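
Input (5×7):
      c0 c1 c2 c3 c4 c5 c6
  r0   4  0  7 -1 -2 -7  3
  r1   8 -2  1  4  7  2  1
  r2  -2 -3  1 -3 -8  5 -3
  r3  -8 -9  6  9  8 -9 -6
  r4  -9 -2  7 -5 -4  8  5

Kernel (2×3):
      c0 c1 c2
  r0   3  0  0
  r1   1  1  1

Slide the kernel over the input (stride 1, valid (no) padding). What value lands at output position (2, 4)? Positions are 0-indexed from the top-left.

The receptive field on the input at this output position is [-8 5 -3 / 8 -9 -6]. Elementwise product with the kernel and sum: -8·3 + 8·1 + -9·1 + -6·1.

-31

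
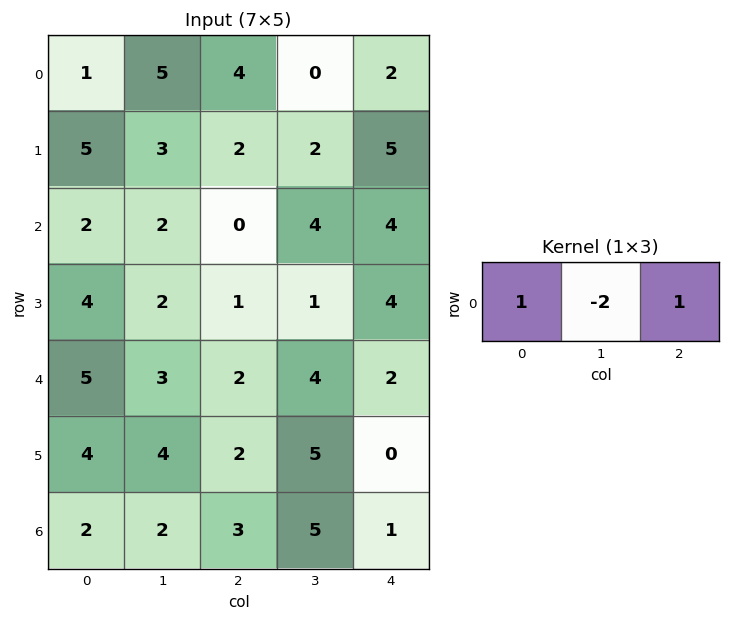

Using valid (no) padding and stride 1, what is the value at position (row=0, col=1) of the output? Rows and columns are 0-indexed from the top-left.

The receptive field on the input at this output position is [5 4 0]. Elementwise product with the kernel and sum: 5·1 + 4·-2 + 0·1.

-3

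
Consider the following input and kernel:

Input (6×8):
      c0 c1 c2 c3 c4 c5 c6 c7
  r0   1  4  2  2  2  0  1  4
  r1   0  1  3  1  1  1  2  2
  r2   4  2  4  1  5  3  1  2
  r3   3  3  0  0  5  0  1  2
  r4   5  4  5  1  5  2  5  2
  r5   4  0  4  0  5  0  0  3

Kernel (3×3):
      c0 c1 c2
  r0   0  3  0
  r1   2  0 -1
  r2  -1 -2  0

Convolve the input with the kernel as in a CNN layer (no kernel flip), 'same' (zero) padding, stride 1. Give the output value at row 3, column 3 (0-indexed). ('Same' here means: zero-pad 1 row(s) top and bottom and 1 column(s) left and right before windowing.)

The receptive field on the zero-padded input at this output position is [4 1 5 / 0 0 5 / 5 1 5]. Elementwise product with the kernel and sum: 1·3 + 0·2 + 5·-1 + 5·-1 + 1·-2.

-9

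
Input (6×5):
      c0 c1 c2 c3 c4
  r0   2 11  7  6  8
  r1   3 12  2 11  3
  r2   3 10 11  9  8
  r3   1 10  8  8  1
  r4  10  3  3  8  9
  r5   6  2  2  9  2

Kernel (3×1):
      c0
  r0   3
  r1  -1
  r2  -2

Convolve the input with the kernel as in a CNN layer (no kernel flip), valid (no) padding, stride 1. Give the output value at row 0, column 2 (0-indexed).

-3

The receptive field on the input at this output position is [7 / 2 / 11]. Elementwise product with the kernel and sum: 7·3 + 2·-1 + 11·-2.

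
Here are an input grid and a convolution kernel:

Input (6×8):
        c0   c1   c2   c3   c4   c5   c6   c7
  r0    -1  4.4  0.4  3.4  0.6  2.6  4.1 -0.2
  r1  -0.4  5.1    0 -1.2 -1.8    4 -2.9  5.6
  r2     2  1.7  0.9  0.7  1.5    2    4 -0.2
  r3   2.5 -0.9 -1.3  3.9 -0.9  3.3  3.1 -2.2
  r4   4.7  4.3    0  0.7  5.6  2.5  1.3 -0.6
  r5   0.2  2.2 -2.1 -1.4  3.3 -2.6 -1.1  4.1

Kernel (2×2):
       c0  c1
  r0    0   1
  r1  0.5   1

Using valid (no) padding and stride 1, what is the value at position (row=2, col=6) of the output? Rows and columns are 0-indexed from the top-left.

-0.85

The receptive field on the input at this output position is [4 -0.2 / 3.1 -2.2]. Elementwise product with the kernel and sum: -0.2·1 + 3.1·0.5 + -2.2·1.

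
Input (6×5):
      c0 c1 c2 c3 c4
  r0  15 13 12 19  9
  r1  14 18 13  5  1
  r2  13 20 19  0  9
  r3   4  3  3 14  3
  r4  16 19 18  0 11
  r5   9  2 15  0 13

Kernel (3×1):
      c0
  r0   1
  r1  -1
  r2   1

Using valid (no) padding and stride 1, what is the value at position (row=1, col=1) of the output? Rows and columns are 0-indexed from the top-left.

The receptive field on the input at this output position is [18 / 20 / 3]. Elementwise product with the kernel and sum: 18·1 + 20·-1 + 3·1.

1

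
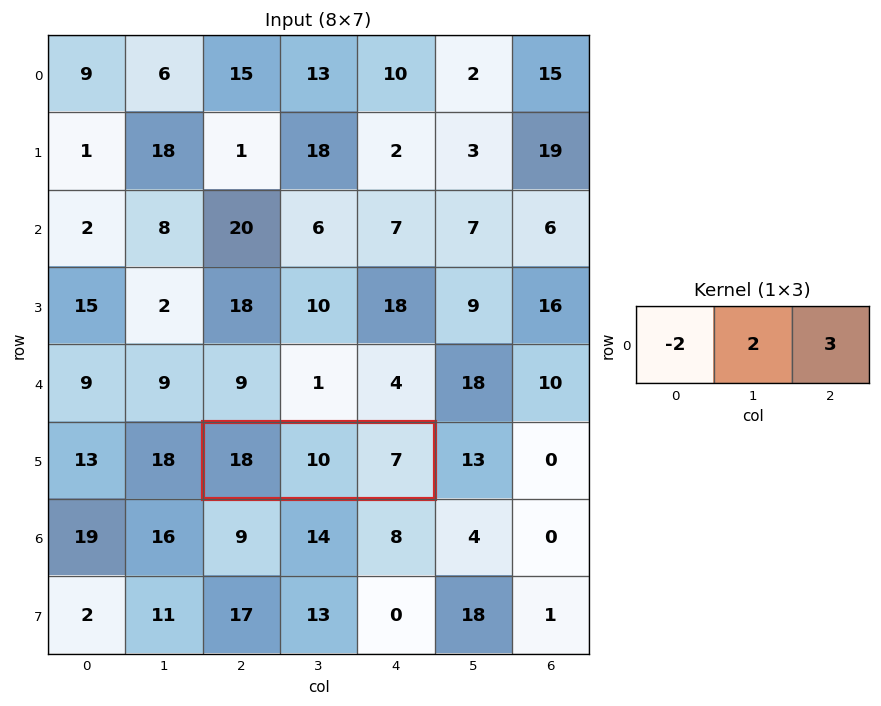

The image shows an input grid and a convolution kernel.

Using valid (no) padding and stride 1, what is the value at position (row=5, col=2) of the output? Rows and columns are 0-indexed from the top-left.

The receptive field on the input at this output position is [18 10 7]. Elementwise product with the kernel and sum: 18·-2 + 10·2 + 7·3.

5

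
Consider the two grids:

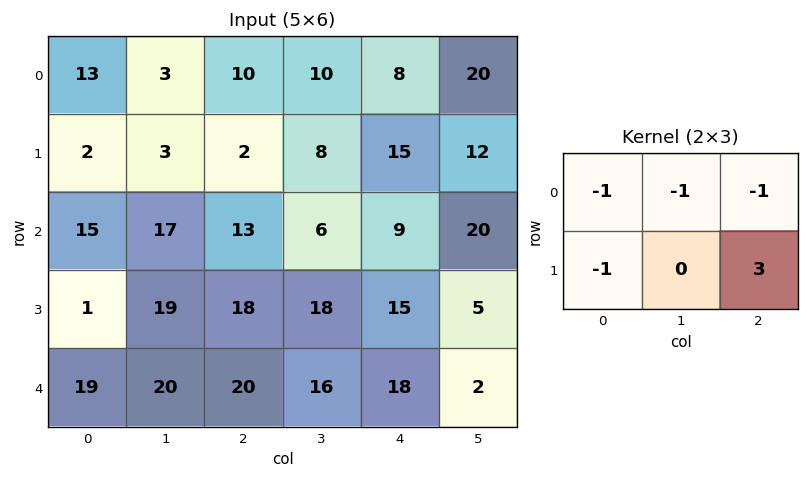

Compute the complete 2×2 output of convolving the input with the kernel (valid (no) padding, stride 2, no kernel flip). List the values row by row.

-22 15
8 -1

Output[0,0]: The receptive field on the input at this output position is [13 3 10 / 2 3 2]. Elementwise product with the kernel and sum: 13·-1 + 3·-1 + 10·-1 + 2·-1 + 2·3.
Output[0,1]: The receptive field on the input at this output position is [10 10 8 / 2 8 15]. Elementwise product with the kernel and sum: 10·-1 + 10·-1 + 8·-1 + 2·-1 + 15·3.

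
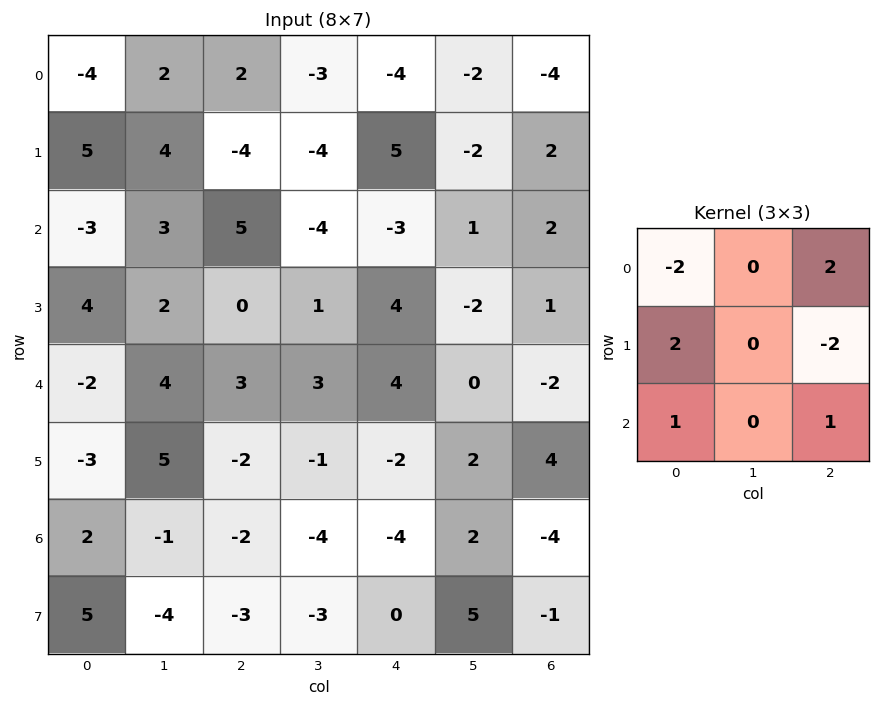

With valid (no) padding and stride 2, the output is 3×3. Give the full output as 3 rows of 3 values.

Output[0,0]: The receptive field on the input at this output position is [-4 2 2 / 5 4 -4 / -3 3 5]. Elementwise product with the kernel and sum: -4·-2 + 2·2 + 5·2 + -4·-2 + -3·1 + 5·1.

32 -28 5
25 -17 18
8 -4 -32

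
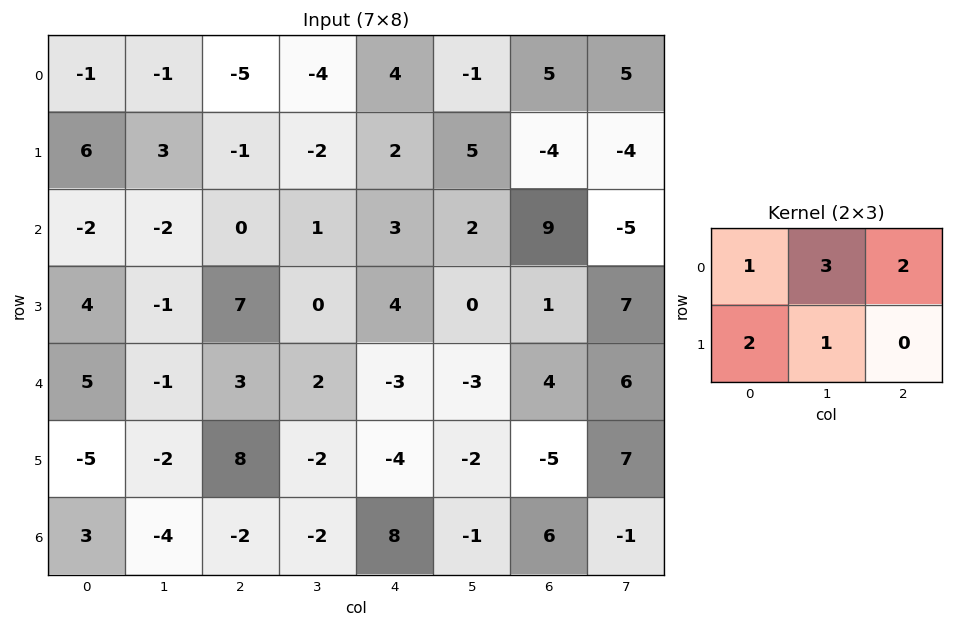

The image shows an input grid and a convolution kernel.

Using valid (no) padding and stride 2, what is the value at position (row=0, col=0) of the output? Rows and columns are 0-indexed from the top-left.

1

The receptive field on the input at this output position is [-1 -1 -5 / 6 3 -1]. Elementwise product with the kernel and sum: -1·1 + -1·3 + -5·2 + 6·2 + 3·1.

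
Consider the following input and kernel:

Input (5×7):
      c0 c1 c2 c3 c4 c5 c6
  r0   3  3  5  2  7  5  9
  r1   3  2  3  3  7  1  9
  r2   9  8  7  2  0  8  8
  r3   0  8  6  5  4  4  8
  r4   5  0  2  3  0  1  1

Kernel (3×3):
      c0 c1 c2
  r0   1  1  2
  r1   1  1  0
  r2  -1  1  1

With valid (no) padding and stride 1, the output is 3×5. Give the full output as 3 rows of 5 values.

27 18 22 35 54
42 29 32 17 42
36 38 21 25 34

Output[0,0]: The receptive field on the input at this output position is [3 3 5 / 3 2 3 / 9 8 7]. Elementwise product with the kernel and sum: 3·1 + 3·1 + 5·2 + 3·1 + 2·1 + 9·-1 + 8·1 + 7·1.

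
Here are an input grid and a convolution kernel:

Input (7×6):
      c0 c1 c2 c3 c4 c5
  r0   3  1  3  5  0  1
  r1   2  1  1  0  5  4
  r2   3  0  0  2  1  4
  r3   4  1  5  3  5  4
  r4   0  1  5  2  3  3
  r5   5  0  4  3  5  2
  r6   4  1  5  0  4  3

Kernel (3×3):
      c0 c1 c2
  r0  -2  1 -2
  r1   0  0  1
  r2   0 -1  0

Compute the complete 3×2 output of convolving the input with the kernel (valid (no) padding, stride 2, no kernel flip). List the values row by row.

Output[0,0]: The receptive field on the input at this output position is [3 1 3 / 2 1 1 / 3 0 0]. Elementwise product with the kernel and sum: 3·-2 + 1·1 + 3·-2 + 1·1 + 0·-1.

-10 2
-2 3
-6 -9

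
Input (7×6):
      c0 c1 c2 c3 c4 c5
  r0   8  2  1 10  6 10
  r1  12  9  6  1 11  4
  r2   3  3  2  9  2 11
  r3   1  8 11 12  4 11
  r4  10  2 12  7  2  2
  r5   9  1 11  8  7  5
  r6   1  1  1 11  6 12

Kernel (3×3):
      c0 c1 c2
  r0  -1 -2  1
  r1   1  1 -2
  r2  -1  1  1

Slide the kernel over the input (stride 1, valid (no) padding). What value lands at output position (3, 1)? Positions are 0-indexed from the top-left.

The receptive field on the input at this output position is [8 11 12 / 2 12 7 / 1 11 8]. Elementwise product with the kernel and sum: 8·-1 + 11·-2 + 12·1 + 2·1 + 12·1 + 7·-2 + 1·-1 + 11·1 + 8·1.

0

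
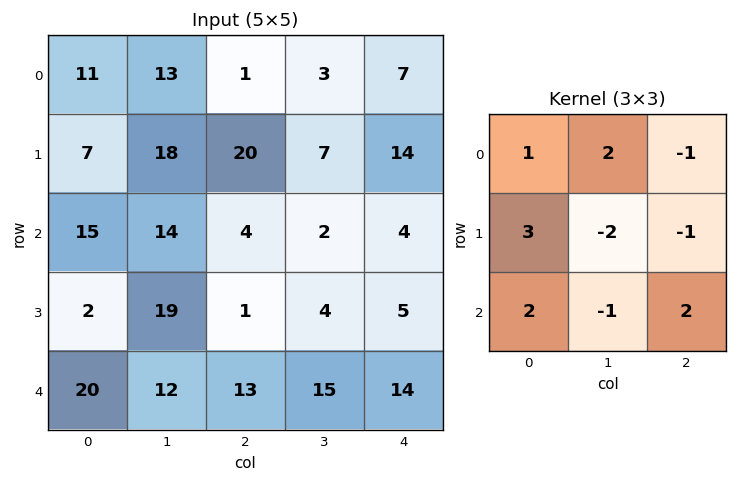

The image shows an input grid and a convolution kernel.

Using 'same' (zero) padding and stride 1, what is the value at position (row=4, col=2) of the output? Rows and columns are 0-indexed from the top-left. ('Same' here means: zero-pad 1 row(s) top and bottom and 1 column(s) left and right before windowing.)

12

The receptive field on the zero-padded input at this output position is [19 1 4 / 12 13 15 / 0 0 0]. Elementwise product with the kernel and sum: 19·1 + 1·2 + 4·-1 + 12·3 + 13·-2 + 15·-1 + 0·2 + 0·-1 + 0·2.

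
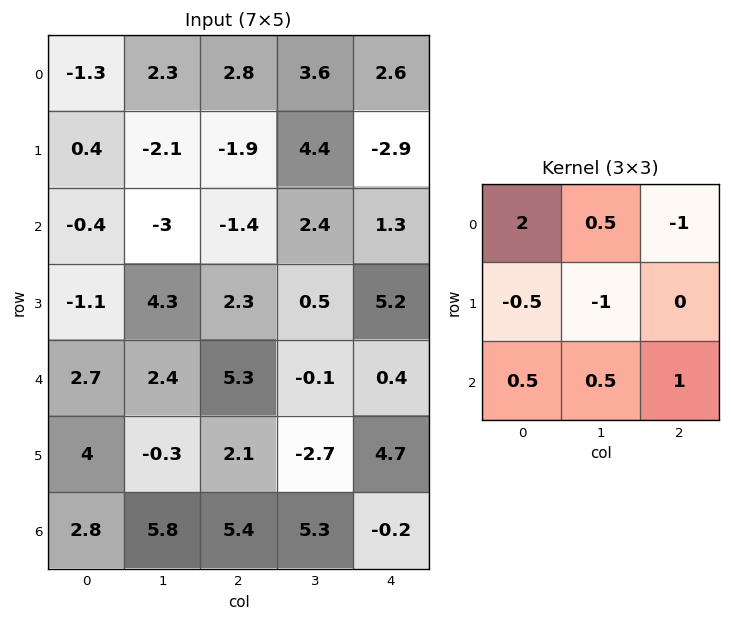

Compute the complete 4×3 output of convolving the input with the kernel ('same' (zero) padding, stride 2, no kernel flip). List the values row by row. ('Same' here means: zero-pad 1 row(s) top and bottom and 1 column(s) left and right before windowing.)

Output[0,0]: The receptive field on the zero-padded input at this output position is [0 0 0 / 0 -1.3 2.3 / 0 0.4 -2.1]. Elementwise product with the kernel and sum: 0·2 + 0·0.5 + 0·-1 + 0·-0.5 + -1.3·-1 + 0·0.5 + 0.4·0.5 + -2.1·1.

-0.6 -1.55 -3.65
6.45 -2.85 7.7
-5.85 0.95 4.25
-0.5 -5.15 -5.5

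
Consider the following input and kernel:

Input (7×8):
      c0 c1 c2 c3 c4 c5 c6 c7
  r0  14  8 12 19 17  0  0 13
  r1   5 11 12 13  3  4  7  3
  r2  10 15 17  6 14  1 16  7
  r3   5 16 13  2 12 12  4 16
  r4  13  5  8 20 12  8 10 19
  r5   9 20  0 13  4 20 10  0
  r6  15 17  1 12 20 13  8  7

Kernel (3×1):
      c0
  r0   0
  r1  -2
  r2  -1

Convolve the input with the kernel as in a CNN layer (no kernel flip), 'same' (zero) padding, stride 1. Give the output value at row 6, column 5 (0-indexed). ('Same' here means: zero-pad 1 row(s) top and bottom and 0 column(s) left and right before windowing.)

The receptive field on the zero-padded input at this output position is [20 / 13 / 0]. Elementwise product with the kernel and sum: 13·-2 + 0·-1.

-26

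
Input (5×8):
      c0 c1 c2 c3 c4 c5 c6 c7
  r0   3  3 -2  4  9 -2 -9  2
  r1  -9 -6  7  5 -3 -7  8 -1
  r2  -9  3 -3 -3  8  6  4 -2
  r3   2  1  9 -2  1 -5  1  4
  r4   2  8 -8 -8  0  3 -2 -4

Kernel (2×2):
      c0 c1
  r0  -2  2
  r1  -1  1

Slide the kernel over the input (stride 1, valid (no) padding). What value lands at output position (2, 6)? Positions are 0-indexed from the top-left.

-9

The receptive field on the input at this output position is [4 -2 / 1 4]. Elementwise product with the kernel and sum: 4·-2 + -2·2 + 1·-1 + 4·1.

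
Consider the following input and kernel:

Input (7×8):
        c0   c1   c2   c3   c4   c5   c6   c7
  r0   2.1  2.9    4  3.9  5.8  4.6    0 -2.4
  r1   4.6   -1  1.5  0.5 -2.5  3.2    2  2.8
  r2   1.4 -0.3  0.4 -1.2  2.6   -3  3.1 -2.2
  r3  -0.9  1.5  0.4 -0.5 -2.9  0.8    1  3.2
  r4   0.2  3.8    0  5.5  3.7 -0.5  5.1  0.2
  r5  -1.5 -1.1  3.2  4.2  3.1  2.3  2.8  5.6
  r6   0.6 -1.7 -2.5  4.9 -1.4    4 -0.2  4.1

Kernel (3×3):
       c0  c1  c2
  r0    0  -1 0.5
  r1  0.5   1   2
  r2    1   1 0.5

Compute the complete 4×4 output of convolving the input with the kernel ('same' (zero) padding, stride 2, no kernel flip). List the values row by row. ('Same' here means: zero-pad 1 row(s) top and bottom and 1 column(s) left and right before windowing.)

12 14 16.55 4.1
-4.45 -1.75 -2.9 -0
7.4 16.45 17.2 13.75
-1.85 5.35 7.1 10

Output[0,0]: The receptive field on the zero-padded input at this output position is [0 0 0 / 0 2.1 2.9 / 0 4.6 -1]. Elementwise product with the kernel and sum: 0·-1 + 0·0.5 + 0·0.5 + 2.1·1 + 2.9·2 + 0·1 + 4.6·1 + -1·0.5.
Output[0,1]: The receptive field on the zero-padded input at this output position is [0 0 0 / 2.9 4 3.9 / -1 1.5 0.5]. Elementwise product with the kernel and sum: 0·-1 + 0·0.5 + 2.9·0.5 + 4·1 + 3.9·2 + -1·1 + 1.5·1 + 0.5·0.5.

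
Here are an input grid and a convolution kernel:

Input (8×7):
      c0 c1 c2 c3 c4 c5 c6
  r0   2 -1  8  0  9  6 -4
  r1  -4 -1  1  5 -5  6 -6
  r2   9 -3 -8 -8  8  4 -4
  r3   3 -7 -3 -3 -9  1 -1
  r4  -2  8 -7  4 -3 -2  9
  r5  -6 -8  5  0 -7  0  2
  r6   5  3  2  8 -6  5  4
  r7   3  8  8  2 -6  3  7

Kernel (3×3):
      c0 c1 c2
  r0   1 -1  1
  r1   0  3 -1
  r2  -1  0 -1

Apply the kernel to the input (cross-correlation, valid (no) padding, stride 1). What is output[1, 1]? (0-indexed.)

The receptive field on the input at this output position is [-1 1 5 / -3 -8 -8 / -7 -3 -3]. Elementwise product with the kernel and sum: -1·1 + 1·-1 + 5·1 + -8·3 + -8·-1 + -7·-1 + -3·-1.

-3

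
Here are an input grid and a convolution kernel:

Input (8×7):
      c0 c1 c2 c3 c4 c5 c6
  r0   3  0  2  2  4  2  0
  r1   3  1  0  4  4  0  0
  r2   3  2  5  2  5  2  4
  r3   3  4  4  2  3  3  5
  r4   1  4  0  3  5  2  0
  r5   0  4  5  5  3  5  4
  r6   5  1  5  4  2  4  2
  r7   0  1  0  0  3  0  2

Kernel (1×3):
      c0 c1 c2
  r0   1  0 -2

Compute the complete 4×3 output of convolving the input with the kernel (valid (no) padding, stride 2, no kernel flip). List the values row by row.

Output[0,0]: The receptive field on the input at this output position is [3 0 2]. Elementwise product with the kernel and sum: 3·1 + 2·-2.
Output[0,1]: The receptive field on the input at this output position is [2 2 4]. Elementwise product with the kernel and sum: 2·1 + 4·-2.

-1 -6 4
-7 -5 -3
1 -10 5
-5 1 -2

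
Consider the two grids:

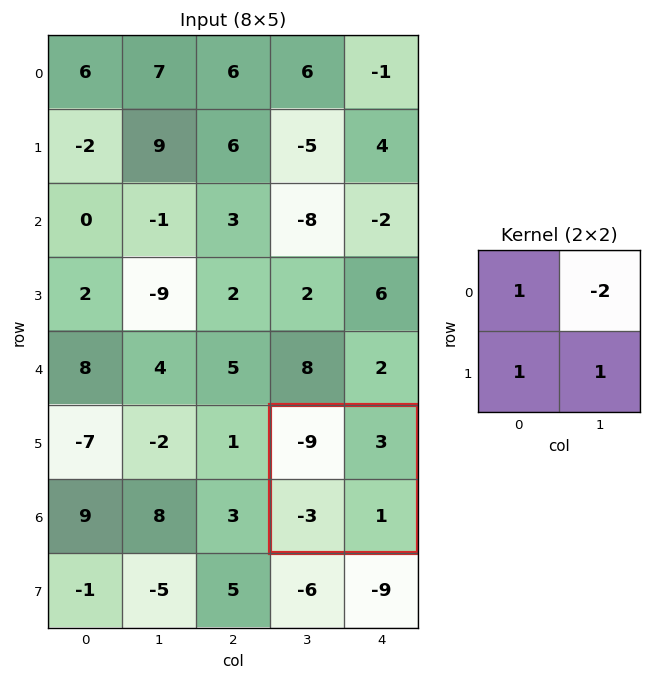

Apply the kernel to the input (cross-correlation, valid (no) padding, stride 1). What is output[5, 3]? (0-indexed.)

-17

The receptive field on the input at this output position is [-9 3 / -3 1]. Elementwise product with the kernel and sum: -9·1 + 3·-2 + -3·1 + 1·1.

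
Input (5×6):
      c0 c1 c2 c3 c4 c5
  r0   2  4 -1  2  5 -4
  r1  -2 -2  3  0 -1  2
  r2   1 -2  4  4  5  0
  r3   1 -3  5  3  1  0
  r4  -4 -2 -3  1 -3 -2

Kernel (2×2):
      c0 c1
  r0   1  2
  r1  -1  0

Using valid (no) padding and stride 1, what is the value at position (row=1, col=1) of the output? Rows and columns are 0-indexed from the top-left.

The receptive field on the input at this output position is [-2 3 / -2 4]. Elementwise product with the kernel and sum: -2·1 + 3·2 + -2·-1.

6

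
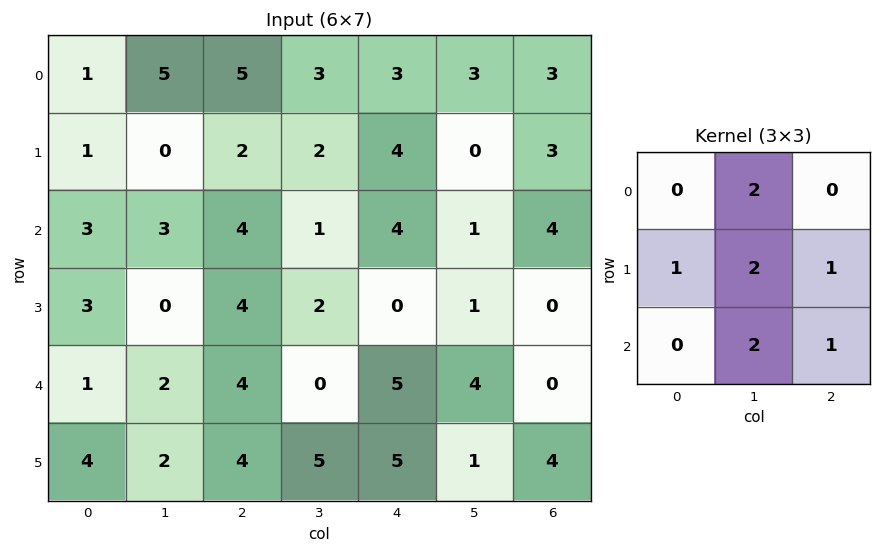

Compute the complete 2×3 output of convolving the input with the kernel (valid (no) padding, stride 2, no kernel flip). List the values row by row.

Output[0,0]: The receptive field on the input at this output position is [1 5 5 / 1 0 2 / 3 3 4]. Elementwise product with the kernel and sum: 5·2 + 1·1 + 0·2 + 2·1 + 3·2 + 4·1.

23 22 19
21 15 12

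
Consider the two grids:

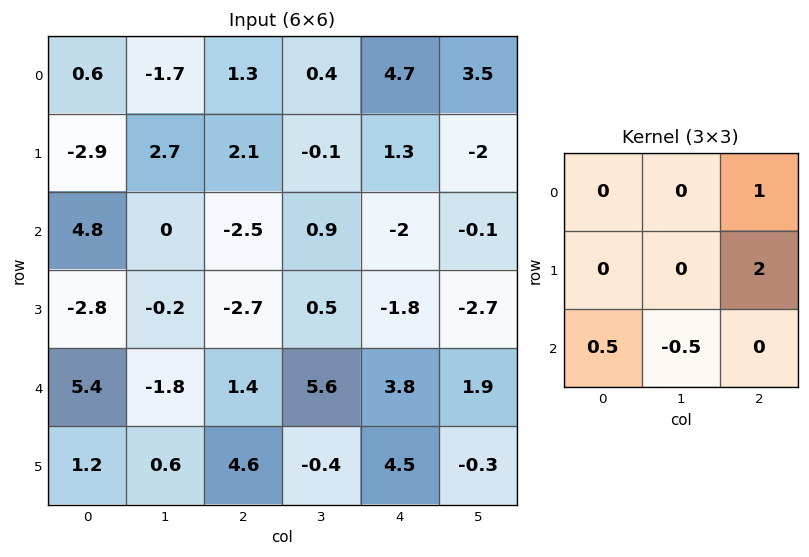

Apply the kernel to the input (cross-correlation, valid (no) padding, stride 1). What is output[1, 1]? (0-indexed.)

2.95

The receptive field on the input at this output position is [2.7 2.1 -0.1 / 0 -2.5 0.9 / -0.2 -2.7 0.5]. Elementwise product with the kernel and sum: -0.1·1 + 0.9·2 + -0.2·0.5 + -2.7·-0.5.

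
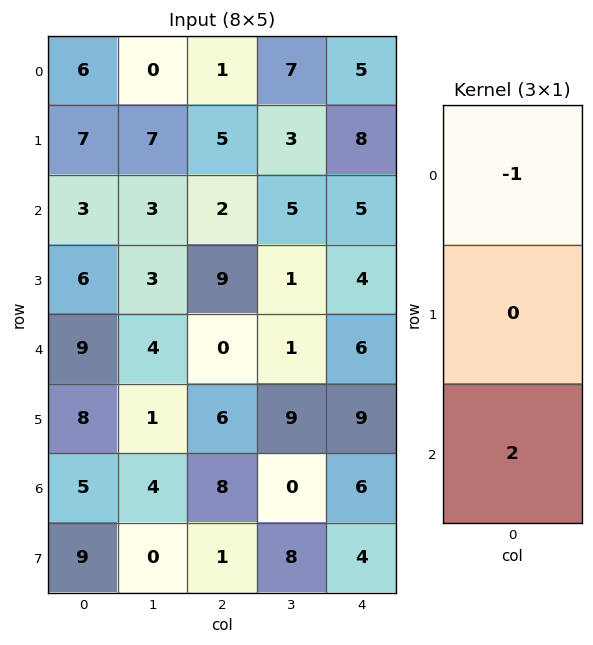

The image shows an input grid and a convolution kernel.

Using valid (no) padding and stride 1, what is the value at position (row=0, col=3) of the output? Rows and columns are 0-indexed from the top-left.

3

The receptive field on the input at this output position is [7 / 3 / 5]. Elementwise product with the kernel and sum: 7·-1 + 5·2.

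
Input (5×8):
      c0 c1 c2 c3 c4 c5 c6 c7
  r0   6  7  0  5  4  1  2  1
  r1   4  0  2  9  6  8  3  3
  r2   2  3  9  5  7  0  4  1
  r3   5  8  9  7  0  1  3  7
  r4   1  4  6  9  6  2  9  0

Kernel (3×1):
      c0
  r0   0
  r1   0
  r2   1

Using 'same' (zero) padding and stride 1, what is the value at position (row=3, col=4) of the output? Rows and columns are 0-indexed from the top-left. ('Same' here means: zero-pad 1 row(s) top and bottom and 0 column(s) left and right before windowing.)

6

The receptive field on the zero-padded input at this output position is [7 / 0 / 6]. Elementwise product with the kernel and sum: 6·1.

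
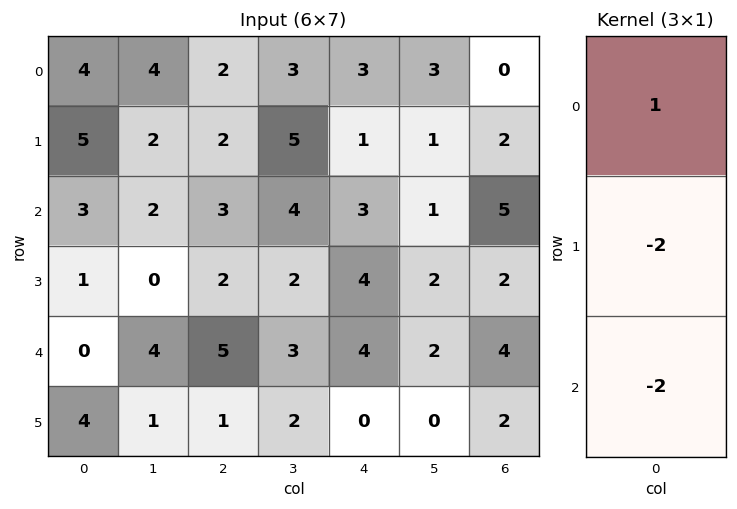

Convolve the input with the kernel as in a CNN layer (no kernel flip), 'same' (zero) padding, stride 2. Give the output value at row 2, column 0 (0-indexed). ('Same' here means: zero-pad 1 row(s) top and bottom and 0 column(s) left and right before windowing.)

The receptive field on the zero-padded input at this output position is [1 / 0 / 4]. Elementwise product with the kernel and sum: 1·1 + 0·-2 + 4·-2.

-7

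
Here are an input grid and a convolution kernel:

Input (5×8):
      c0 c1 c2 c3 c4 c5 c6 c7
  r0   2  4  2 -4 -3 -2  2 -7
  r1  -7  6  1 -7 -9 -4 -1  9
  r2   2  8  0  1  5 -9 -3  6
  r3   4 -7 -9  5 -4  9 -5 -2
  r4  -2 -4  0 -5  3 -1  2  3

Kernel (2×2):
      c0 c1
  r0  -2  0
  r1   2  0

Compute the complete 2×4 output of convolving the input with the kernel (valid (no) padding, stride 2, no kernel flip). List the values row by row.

-18 -2 -12 -6
4 -18 -18 -4

Output[0,0]: The receptive field on the input at this output position is [2 4 / -7 6]. Elementwise product with the kernel and sum: 2·-2 + -7·2.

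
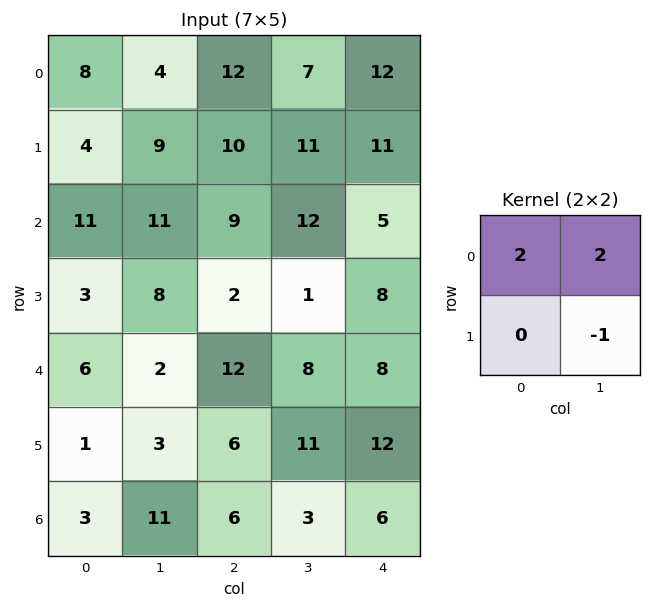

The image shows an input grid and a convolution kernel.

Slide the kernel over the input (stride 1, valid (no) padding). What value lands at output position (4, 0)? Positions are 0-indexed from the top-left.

The receptive field on the input at this output position is [6 2 / 1 3]. Elementwise product with the kernel and sum: 6·2 + 2·2 + 3·-1.

13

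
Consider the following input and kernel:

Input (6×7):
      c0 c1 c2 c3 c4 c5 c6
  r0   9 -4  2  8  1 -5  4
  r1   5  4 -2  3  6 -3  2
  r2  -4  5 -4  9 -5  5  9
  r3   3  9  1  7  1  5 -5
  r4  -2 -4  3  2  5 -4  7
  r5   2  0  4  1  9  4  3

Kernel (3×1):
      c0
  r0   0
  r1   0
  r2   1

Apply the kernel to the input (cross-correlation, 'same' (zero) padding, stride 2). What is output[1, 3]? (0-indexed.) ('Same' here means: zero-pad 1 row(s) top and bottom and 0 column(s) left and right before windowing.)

The receptive field on the zero-padded input at this output position is [2 / 9 / -5]. Elementwise product with the kernel and sum: -5·1.

-5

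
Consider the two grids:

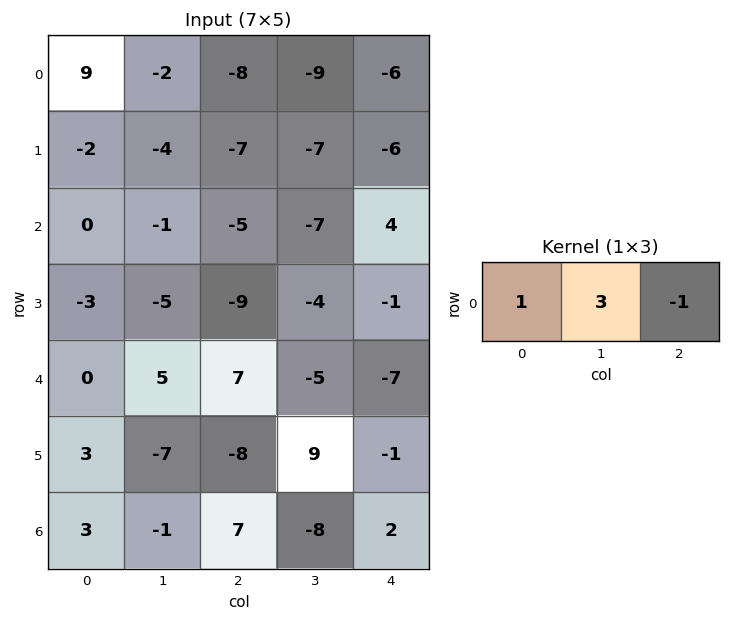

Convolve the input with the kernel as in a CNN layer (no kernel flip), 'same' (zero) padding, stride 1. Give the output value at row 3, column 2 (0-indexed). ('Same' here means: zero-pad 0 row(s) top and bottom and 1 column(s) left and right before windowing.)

The receptive field on the zero-padded input at this output position is [-5 -9 -4]. Elementwise product with the kernel and sum: -5·1 + -9·3 + -4·-1.

-28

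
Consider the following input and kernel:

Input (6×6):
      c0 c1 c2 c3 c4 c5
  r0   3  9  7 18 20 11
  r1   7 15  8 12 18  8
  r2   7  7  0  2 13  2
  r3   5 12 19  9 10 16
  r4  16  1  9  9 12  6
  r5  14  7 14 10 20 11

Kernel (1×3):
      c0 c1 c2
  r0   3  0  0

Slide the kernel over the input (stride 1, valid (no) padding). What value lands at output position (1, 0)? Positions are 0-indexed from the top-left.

21

The receptive field on the input at this output position is [7 15 8]. Elementwise product with the kernel and sum: 7·3.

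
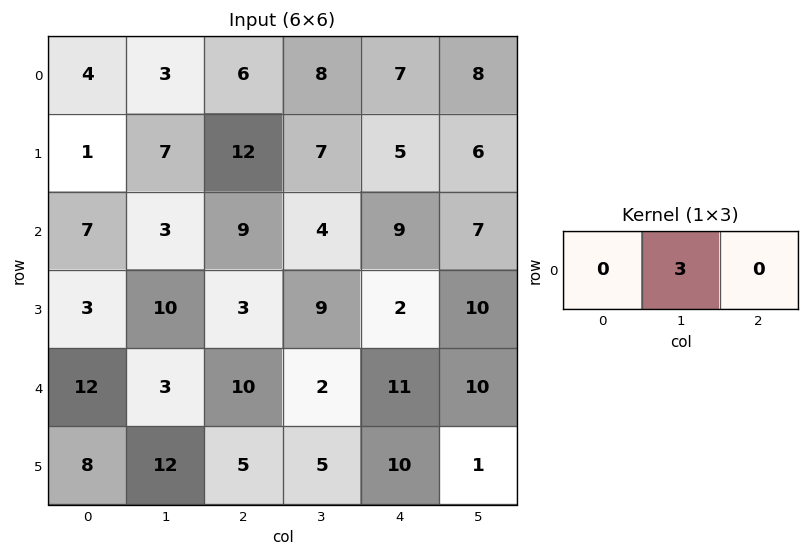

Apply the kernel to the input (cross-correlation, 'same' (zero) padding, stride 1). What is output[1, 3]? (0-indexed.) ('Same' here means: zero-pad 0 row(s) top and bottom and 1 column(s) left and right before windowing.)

21

The receptive field on the zero-padded input at this output position is [12 7 5]. Elementwise product with the kernel and sum: 7·3.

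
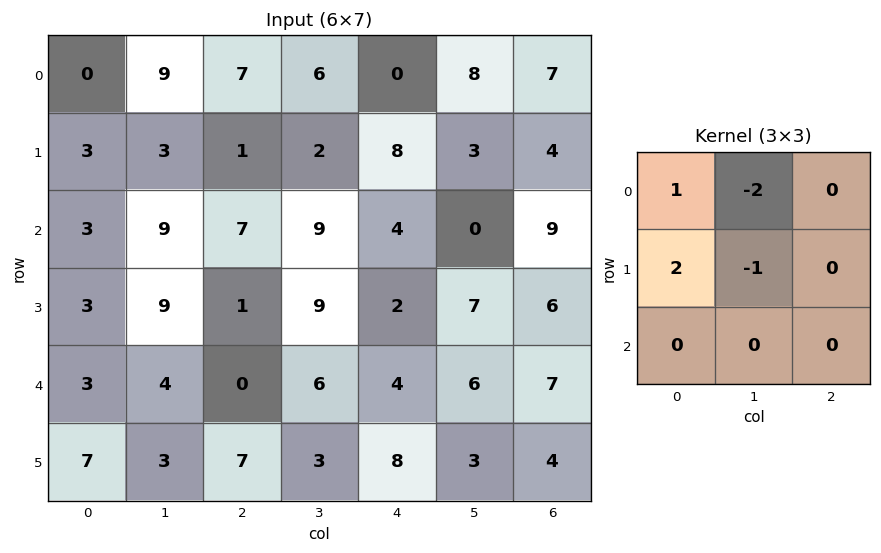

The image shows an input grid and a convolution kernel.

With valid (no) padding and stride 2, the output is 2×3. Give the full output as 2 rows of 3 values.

-15 -5 -3
-18 -18 1

Output[0,0]: The receptive field on the input at this output position is [0 9 7 / 3 3 1 / 3 9 7]. Elementwise product with the kernel and sum: 0·1 + 9·-2 + 3·2 + 3·-1.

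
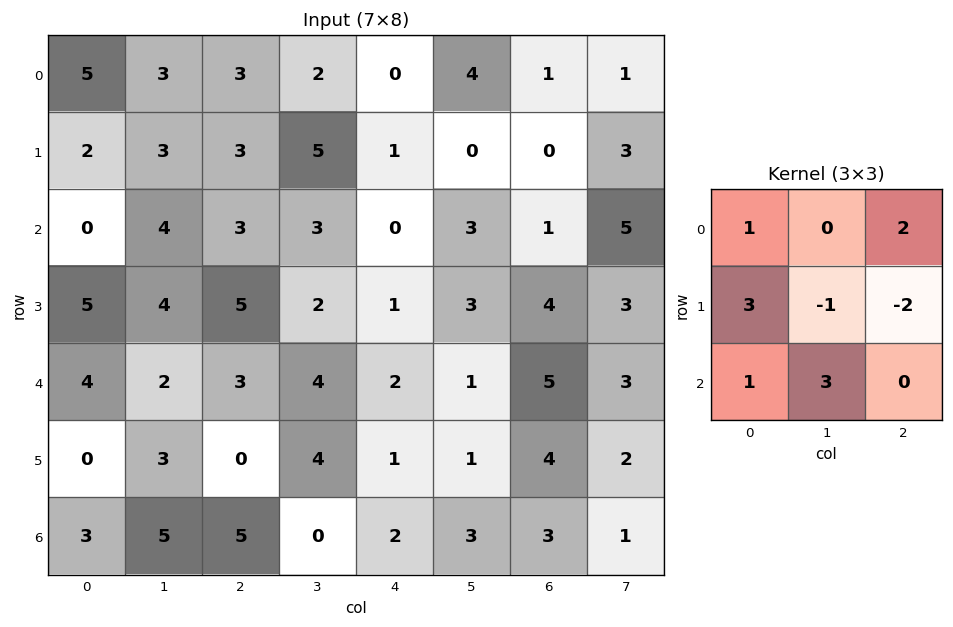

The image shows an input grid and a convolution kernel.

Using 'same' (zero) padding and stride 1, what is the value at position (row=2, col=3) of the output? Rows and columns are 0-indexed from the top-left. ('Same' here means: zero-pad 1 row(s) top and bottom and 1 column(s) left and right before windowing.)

22

The receptive field on the zero-padded input at this output position is [3 5 1 / 3 3 0 / 5 2 1]. Elementwise product with the kernel and sum: 3·1 + 1·2 + 3·3 + 3·-1 + 0·-2 + 5·1 + 2·3.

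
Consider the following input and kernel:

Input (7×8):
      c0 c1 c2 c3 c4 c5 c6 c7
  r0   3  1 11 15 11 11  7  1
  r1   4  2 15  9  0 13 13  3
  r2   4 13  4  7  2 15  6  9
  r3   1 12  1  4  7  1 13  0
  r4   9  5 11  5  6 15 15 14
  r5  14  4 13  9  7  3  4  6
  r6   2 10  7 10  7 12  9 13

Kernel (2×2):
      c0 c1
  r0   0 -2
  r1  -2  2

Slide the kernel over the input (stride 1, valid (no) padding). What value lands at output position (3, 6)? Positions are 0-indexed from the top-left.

The receptive field on the input at this output position is [13 0 / 15 14]. Elementwise product with the kernel and sum: 0·-2 + 15·-2 + 14·2.

-2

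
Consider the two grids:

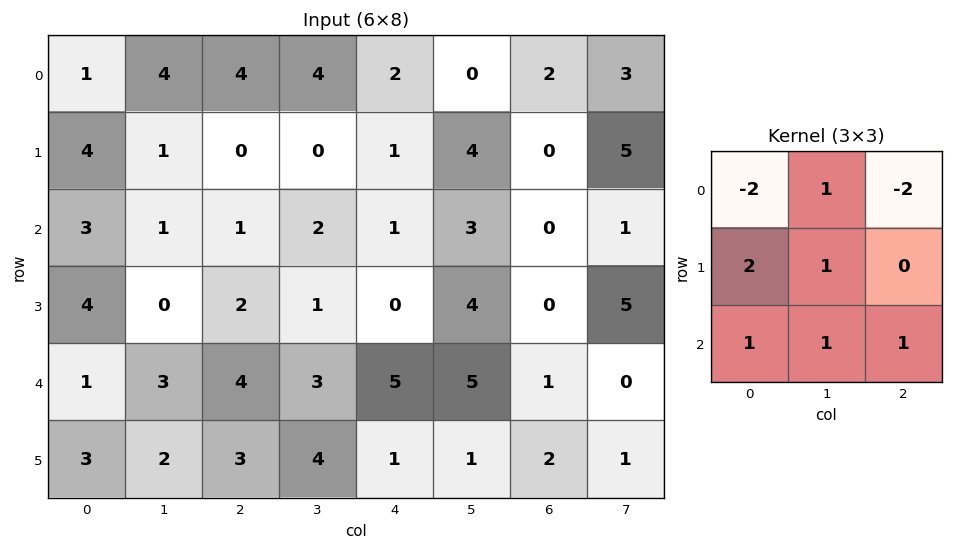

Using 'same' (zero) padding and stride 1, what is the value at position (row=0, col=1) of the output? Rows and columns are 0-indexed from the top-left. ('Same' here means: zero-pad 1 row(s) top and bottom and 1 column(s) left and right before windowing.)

11

The receptive field on the zero-padded input at this output position is [0 0 0 / 1 4 4 / 4 1 0]. Elementwise product with the kernel and sum: 0·-2 + 0·1 + 0·-2 + 1·2 + 4·1 + 4·1 + 1·1 + 0·1.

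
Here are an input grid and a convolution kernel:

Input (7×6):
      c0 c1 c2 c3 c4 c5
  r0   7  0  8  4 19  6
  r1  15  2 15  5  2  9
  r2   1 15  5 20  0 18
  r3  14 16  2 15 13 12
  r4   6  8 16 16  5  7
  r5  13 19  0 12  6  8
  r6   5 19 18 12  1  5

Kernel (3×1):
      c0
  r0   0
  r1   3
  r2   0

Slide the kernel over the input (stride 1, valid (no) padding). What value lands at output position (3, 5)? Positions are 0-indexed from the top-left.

21

The receptive field on the input at this output position is [12 / 7 / 8]. Elementwise product with the kernel and sum: 7·3.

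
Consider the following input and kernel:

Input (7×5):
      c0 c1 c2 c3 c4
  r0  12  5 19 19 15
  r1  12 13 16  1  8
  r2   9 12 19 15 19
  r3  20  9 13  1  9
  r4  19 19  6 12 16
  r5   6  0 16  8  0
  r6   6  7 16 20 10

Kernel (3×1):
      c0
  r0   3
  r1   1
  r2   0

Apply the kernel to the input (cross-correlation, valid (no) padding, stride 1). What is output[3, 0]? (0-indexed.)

79

The receptive field on the input at this output position is [20 / 19 / 6]. Elementwise product with the kernel and sum: 20·3 + 19·1.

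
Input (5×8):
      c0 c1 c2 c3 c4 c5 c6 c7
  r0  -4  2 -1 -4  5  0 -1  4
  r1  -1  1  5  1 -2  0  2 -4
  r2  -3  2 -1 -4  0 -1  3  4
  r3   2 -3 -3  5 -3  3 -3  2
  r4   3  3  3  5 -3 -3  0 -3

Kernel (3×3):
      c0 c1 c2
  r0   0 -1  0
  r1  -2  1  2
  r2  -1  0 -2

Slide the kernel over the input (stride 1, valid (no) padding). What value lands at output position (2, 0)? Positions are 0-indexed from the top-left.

-24

The receptive field on the input at this output position is [-3 2 -1 / 2 -3 -3 / 3 3 3]. Elementwise product with the kernel and sum: 2·-1 + 2·-2 + -3·1 + -3·2 + 3·-1 + 3·-2.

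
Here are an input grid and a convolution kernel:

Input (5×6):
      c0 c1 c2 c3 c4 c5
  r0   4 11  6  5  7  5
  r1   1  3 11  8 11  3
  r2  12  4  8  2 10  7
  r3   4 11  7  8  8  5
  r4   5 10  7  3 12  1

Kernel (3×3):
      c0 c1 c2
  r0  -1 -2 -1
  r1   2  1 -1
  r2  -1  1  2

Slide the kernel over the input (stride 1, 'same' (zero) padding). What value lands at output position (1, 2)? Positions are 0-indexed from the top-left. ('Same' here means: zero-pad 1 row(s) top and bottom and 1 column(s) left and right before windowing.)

-11

The receptive field on the zero-padded input at this output position is [11 6 5 / 3 11 8 / 4 8 2]. Elementwise product with the kernel and sum: 11·-1 + 6·-2 + 5·-1 + 3·2 + 11·1 + 8·-1 + 4·-1 + 8·1 + 2·2.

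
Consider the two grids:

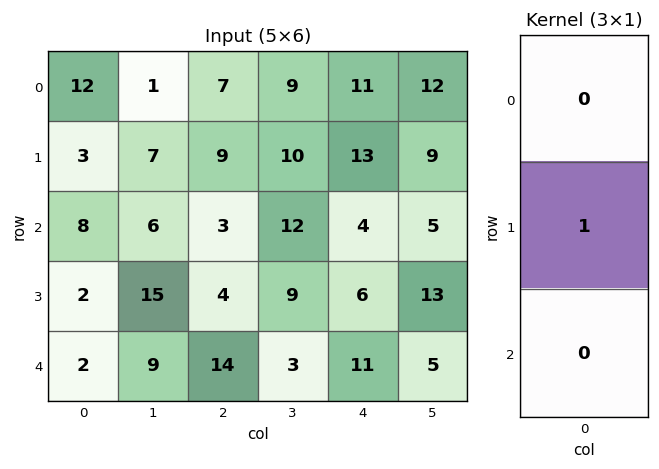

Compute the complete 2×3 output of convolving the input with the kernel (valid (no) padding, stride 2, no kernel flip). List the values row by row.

3 9 13
2 4 6

Output[0,0]: The receptive field on the input at this output position is [12 / 3 / 8]. Elementwise product with the kernel and sum: 3·1.
Output[0,1]: The receptive field on the input at this output position is [7 / 9 / 3]. Elementwise product with the kernel and sum: 9·1.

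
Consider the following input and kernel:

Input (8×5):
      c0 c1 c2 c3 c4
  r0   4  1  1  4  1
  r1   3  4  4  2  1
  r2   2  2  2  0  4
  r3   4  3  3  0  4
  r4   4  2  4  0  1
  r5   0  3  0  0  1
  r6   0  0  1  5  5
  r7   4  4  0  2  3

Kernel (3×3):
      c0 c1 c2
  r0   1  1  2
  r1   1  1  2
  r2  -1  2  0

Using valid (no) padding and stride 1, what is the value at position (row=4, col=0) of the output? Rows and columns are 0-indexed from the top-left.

The receptive field on the input at this output position is [4 2 4 / 0 3 0 / 0 0 1]. Elementwise product with the kernel and sum: 4·1 + 2·1 + 4·2 + 0·1 + 3·1 + 0·2 + 0·-1 + 0·2.

17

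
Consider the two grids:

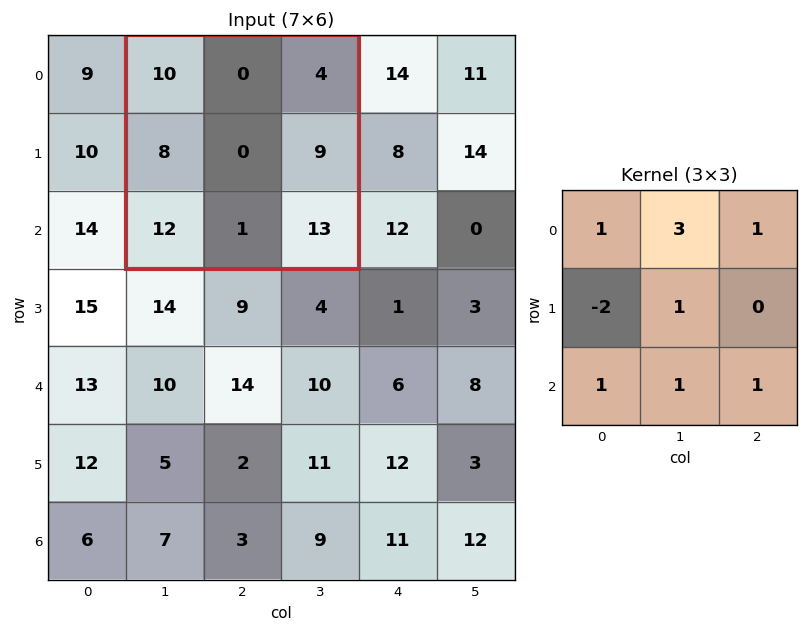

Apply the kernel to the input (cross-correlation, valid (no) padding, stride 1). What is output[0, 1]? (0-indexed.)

The receptive field on the input at this output position is [10 0 4 / 8 0 9 / 12 1 13]. Elementwise product with the kernel and sum: 10·1 + 0·3 + 4·1 + 8·-2 + 0·1 + 12·1 + 1·1 + 13·1.

24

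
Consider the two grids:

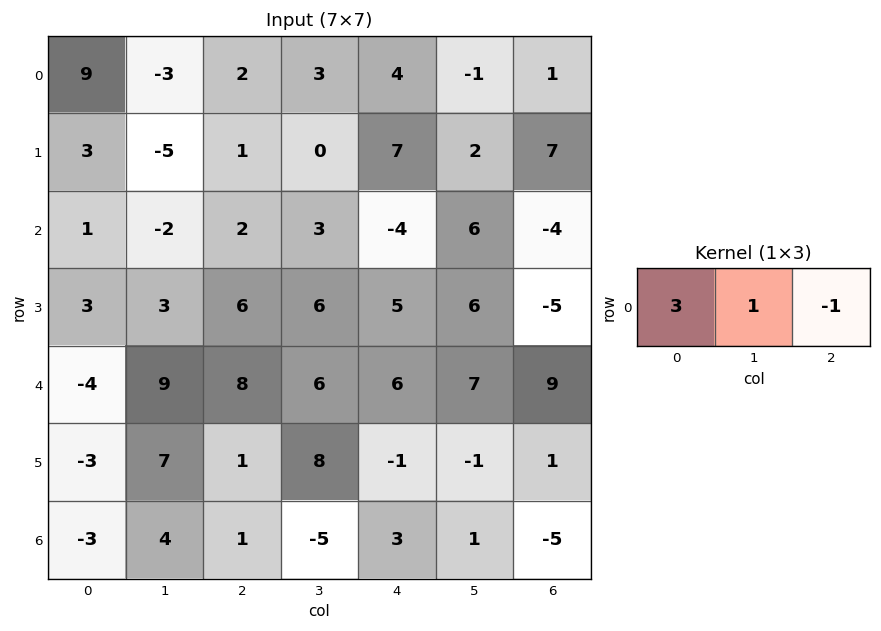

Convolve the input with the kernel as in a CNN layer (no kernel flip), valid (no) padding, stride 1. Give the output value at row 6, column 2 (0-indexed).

-5

The receptive field on the input at this output position is [1 -5 3]. Elementwise product with the kernel and sum: 1·3 + -5·1 + 3·-1.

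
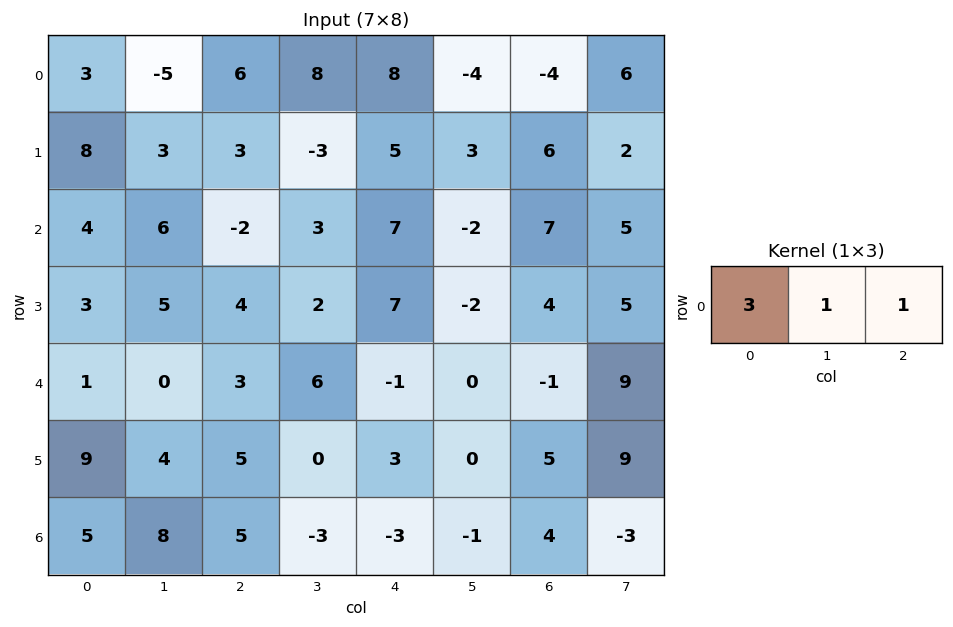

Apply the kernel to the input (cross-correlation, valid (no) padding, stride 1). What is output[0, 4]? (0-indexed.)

16

The receptive field on the input at this output position is [8 -4 -4]. Elementwise product with the kernel and sum: 8·3 + -4·1 + -4·1.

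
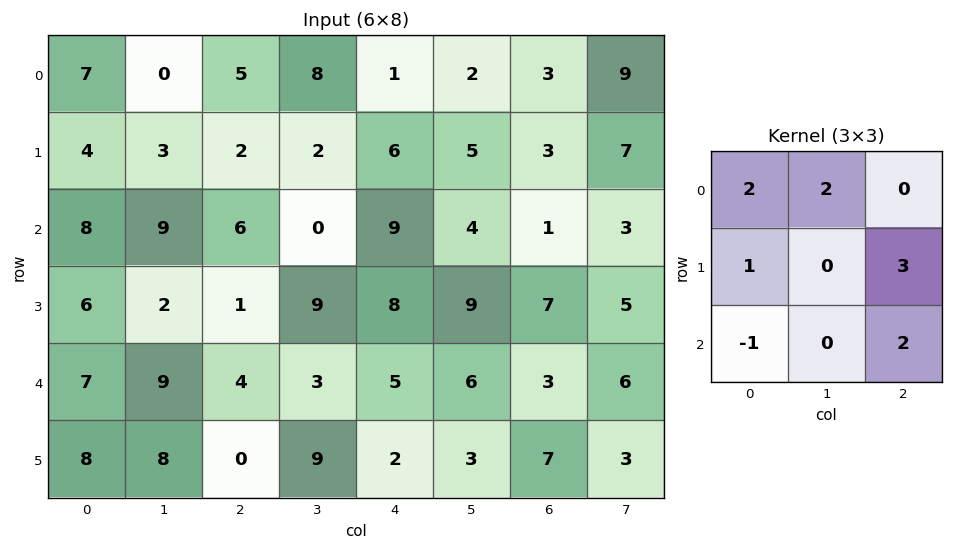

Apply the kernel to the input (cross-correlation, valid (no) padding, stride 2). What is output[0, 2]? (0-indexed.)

14

The receptive field on the input at this output position is [1 2 3 / 6 5 3 / 9 4 1]. Elementwise product with the kernel and sum: 1·2 + 2·2 + 6·1 + 3·3 + 9·-1 + 1·2.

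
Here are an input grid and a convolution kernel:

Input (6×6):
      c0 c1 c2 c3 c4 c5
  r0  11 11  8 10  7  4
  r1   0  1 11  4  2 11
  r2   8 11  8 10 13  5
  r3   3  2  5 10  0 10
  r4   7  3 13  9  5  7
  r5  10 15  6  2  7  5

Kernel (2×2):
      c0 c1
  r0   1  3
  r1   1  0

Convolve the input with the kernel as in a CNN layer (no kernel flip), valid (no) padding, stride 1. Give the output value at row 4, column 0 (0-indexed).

26

The receptive field on the input at this output position is [7 3 / 10 15]. Elementwise product with the kernel and sum: 7·1 + 3·3 + 10·1.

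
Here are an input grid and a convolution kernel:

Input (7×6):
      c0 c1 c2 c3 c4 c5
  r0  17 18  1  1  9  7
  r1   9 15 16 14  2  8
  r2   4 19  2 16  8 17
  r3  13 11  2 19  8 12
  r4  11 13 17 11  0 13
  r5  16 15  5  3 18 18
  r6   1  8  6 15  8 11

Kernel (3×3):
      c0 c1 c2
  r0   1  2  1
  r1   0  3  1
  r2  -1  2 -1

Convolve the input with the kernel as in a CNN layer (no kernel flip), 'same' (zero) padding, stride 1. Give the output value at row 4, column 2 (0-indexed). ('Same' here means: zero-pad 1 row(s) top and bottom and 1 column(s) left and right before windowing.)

The receptive field on the zero-padded input at this output position is [11 2 19 / 13 17 11 / 15 5 3]. Elementwise product with the kernel and sum: 11·1 + 2·2 + 19·1 + 17·3 + 11·1 + 15·-1 + 5·2 + 3·-1.

88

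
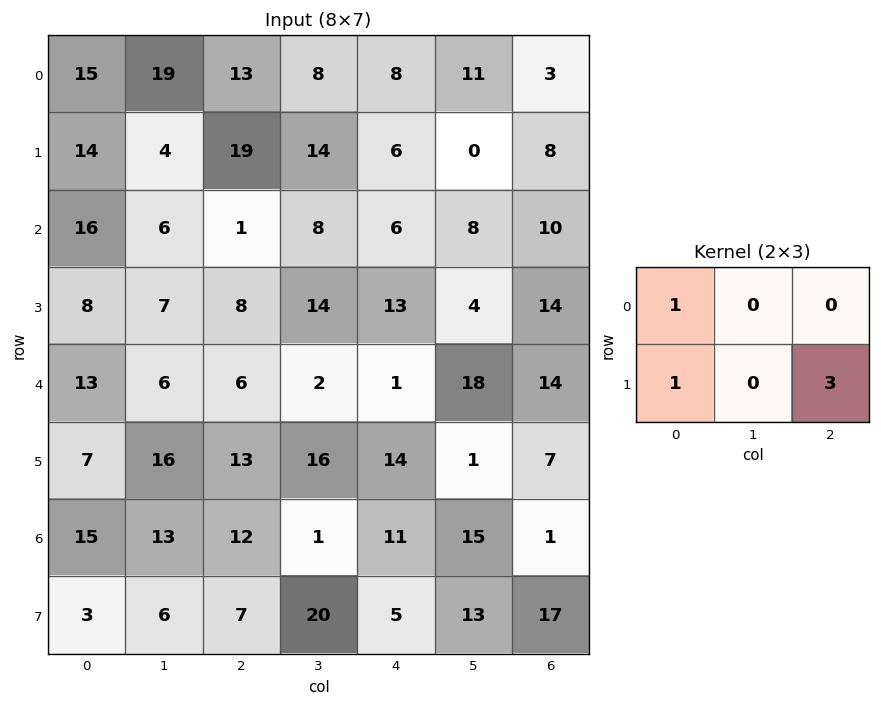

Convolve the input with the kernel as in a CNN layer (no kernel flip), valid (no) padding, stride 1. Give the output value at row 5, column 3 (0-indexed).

The receptive field on the input at this output position is [16 14 1 / 1 11 15]. Elementwise product with the kernel and sum: 16·1 + 1·1 + 15·3.

62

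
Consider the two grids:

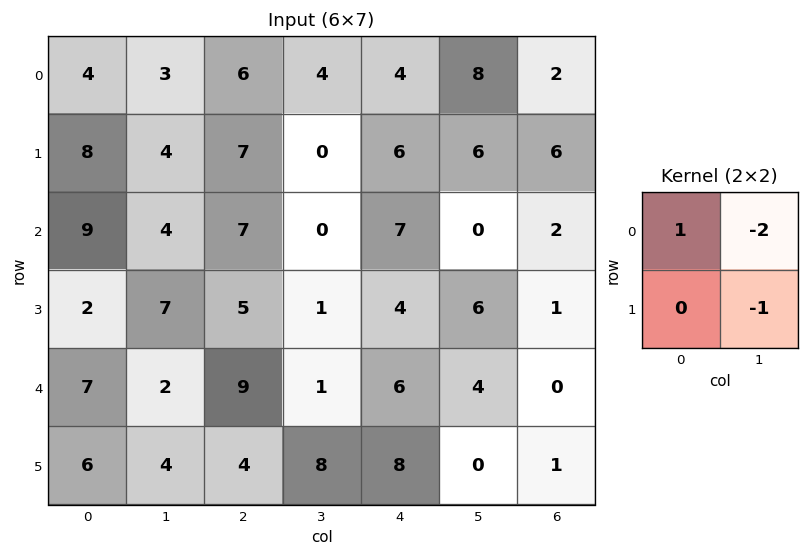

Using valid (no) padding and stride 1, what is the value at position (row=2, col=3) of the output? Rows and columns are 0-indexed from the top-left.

The receptive field on the input at this output position is [0 7 / 1 4]. Elementwise product with the kernel and sum: 0·1 + 7·-2 + 4·-1.

-18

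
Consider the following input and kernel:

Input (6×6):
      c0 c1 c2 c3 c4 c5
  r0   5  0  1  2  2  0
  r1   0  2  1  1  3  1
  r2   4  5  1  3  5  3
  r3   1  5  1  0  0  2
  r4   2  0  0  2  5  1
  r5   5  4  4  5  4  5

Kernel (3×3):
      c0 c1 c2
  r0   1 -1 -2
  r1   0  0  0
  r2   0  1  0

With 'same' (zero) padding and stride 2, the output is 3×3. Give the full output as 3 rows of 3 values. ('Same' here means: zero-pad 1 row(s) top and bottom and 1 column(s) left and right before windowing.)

Output[0,0]: The receptive field on the zero-padded input at this output position is [0 0 0 / 0 5 0 / 0 0 2]. Elementwise product with the kernel and sum: 0·1 + 0·-1 + 0·-2 + 0·1.
Output[0,1]: The receptive field on the zero-padded input at this output position is [0 0 0 / 0 1 2 / 2 1 1]. Elementwise product with the kernel and sum: 0·1 + 0·-1 + 0·-2 + 1·1.

0 1 3
-3 0 -4
-6 8 0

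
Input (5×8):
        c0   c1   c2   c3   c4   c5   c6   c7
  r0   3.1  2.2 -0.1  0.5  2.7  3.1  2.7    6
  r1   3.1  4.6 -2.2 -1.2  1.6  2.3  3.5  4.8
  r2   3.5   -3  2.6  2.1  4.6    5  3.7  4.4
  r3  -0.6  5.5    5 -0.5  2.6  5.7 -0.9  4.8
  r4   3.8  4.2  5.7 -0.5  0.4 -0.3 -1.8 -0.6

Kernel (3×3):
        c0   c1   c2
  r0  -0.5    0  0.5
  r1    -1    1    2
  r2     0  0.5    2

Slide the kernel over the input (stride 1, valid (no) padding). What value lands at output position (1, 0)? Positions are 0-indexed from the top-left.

The receptive field on the input at this output position is [3.1 4.6 -2.2 / 3.5 -3 2.6 / -0.6 5.5 5]. Elementwise product with the kernel and sum: 3.1·-0.5 + -2.2·0.5 + 3.5·-1 + -3·1 + 2.6·2 + 5.5·0.5 + 5·2.

8.8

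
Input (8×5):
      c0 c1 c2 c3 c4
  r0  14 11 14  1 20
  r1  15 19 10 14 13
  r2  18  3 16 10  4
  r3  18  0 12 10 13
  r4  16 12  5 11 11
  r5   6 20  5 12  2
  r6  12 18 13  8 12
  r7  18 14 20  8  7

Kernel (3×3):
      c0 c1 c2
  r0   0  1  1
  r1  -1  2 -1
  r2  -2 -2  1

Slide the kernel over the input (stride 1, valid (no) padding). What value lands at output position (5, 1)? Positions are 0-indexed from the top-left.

-43

The receptive field on the input at this output position is [20 5 12 / 18 13 8 / 14 20 8]. Elementwise product with the kernel and sum: 5·1 + 12·1 + 18·-1 + 13·2 + 8·-1 + 14·-2 + 20·-2 + 8·1.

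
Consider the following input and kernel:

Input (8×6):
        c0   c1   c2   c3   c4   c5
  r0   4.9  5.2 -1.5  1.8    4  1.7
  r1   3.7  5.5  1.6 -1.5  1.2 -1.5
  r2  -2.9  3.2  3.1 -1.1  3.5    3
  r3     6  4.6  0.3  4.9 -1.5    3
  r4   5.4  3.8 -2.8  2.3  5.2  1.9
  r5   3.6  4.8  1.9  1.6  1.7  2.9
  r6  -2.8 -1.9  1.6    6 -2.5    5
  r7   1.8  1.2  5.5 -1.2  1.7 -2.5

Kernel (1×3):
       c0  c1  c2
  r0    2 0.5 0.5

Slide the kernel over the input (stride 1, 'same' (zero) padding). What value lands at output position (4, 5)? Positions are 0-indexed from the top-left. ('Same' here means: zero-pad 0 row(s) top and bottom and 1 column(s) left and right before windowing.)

11.35

The receptive field on the zero-padded input at this output position is [5.2 1.9 0]. Elementwise product with the kernel and sum: 5.2·2 + 1.9·0.5 + 0·0.5.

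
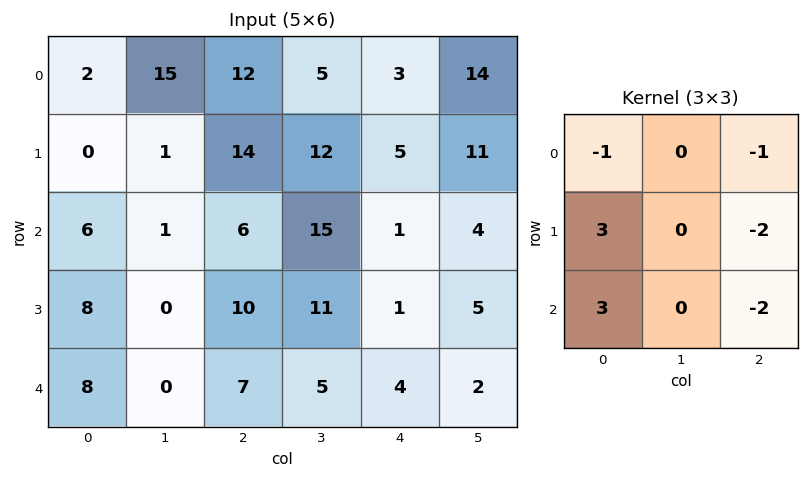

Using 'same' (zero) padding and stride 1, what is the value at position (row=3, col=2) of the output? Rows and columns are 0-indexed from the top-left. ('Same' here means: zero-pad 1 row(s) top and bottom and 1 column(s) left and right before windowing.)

-48

The receptive field on the zero-padded input at this output position is [1 6 15 / 0 10 11 / 0 7 5]. Elementwise product with the kernel and sum: 1·-1 + 15·-1 + 0·3 + 11·-2 + 0·3 + 5·-2.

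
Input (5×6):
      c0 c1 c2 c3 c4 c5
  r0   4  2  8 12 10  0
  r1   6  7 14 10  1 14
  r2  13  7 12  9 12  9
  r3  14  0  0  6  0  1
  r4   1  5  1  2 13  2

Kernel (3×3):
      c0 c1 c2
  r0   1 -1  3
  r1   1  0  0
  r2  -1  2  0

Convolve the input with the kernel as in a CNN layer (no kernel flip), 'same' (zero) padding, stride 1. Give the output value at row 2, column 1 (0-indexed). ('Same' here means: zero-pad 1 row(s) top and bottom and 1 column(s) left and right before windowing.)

The receptive field on the zero-padded input at this output position is [6 7 14 / 13 7 12 / 14 0 0]. Elementwise product with the kernel and sum: 6·1 + 7·-1 + 14·3 + 13·1 + 14·-1 + 0·2.

40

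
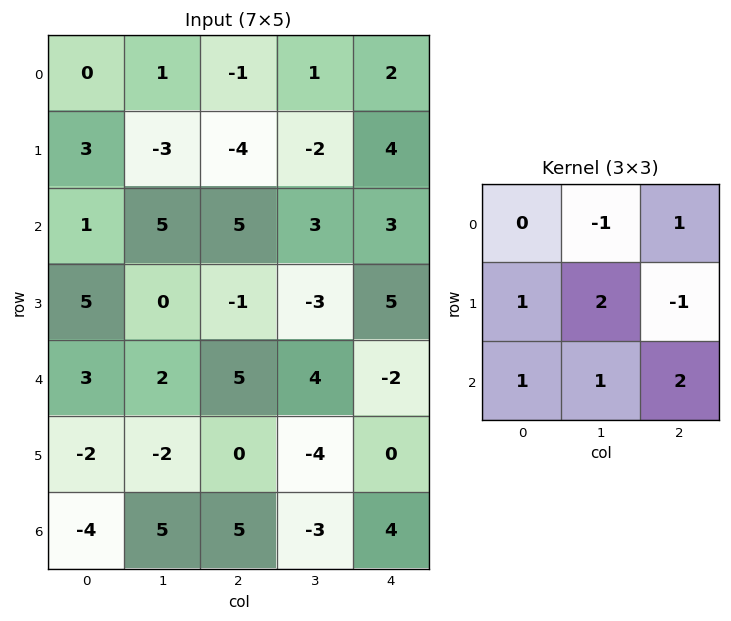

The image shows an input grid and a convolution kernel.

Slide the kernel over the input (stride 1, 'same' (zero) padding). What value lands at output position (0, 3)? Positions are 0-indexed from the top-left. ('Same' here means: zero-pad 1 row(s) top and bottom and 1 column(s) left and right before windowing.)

1

The receptive field on the zero-padded input at this output position is [0 0 0 / -1 1 2 / -4 -2 4]. Elementwise product with the kernel and sum: 0·-1 + 0·1 + -1·1 + 1·2 + 2·-1 + -4·1 + -2·1 + 4·2.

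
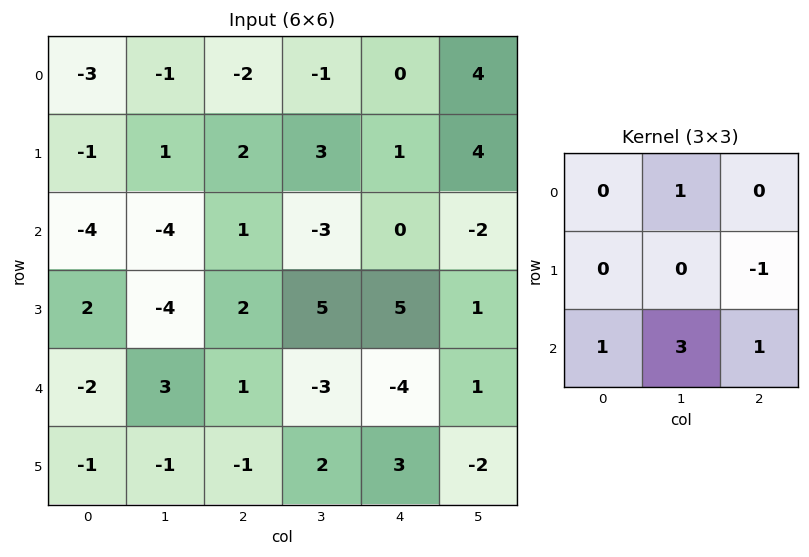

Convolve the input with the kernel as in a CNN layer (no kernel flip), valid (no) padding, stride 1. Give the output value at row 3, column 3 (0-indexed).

The receptive field on the input at this output position is [5 5 1 / -3 -4 1 / 2 3 -2]. Elementwise product with the kernel and sum: 5·1 + 1·-1 + 2·1 + 3·3 + -2·1.

13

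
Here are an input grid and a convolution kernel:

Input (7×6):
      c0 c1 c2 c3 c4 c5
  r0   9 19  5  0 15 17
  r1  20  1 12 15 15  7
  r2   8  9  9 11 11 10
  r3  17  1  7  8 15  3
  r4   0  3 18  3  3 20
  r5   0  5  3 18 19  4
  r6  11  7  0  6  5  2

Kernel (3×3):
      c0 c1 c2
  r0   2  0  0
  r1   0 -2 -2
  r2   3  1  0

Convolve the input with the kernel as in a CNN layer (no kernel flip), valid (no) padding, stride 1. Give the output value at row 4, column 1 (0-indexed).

-15

The receptive field on the input at this output position is [3 18 3 / 5 3 18 / 7 0 6]. Elementwise product with the kernel and sum: 3·2 + 3·-2 + 18·-2 + 7·3 + 0·1.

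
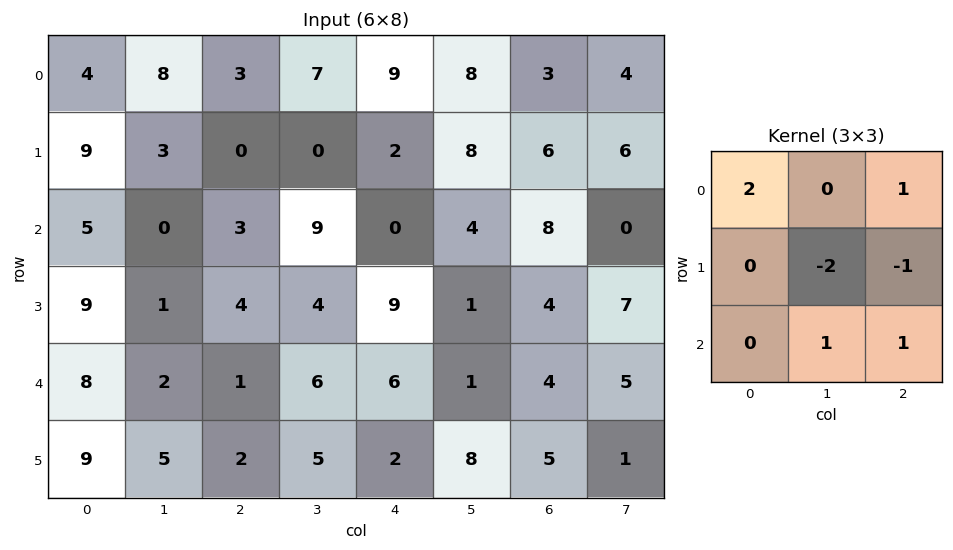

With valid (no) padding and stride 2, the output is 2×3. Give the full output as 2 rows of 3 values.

8 22 11
10 1 7

Output[0,0]: The receptive field on the input at this output position is [4 8 3 / 9 3 0 / 5 0 3]. Elementwise product with the kernel and sum: 4·2 + 3·1 + 3·-2 + 0·-1 + 0·1 + 3·1.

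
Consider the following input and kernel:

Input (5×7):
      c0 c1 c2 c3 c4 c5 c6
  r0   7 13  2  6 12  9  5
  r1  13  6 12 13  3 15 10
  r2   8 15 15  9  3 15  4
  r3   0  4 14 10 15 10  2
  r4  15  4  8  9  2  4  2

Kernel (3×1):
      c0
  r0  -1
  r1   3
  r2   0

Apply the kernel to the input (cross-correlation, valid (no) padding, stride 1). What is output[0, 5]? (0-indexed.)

36

The receptive field on the input at this output position is [9 / 15 / 15]. Elementwise product with the kernel and sum: 9·-1 + 15·3.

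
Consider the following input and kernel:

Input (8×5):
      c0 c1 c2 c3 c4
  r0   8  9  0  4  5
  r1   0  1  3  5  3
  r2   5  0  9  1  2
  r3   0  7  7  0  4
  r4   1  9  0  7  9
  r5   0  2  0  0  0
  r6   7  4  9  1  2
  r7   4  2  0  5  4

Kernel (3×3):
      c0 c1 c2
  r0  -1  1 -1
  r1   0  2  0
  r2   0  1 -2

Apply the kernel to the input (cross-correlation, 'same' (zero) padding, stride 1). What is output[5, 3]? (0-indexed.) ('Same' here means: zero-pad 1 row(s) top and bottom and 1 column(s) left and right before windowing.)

The receptive field on the zero-padded input at this output position is [0 7 9 / 0 0 0 / 9 1 2]. Elementwise product with the kernel and sum: 0·-1 + 7·1 + 9·-1 + 0·2 + 1·1 + 2·-2.

-5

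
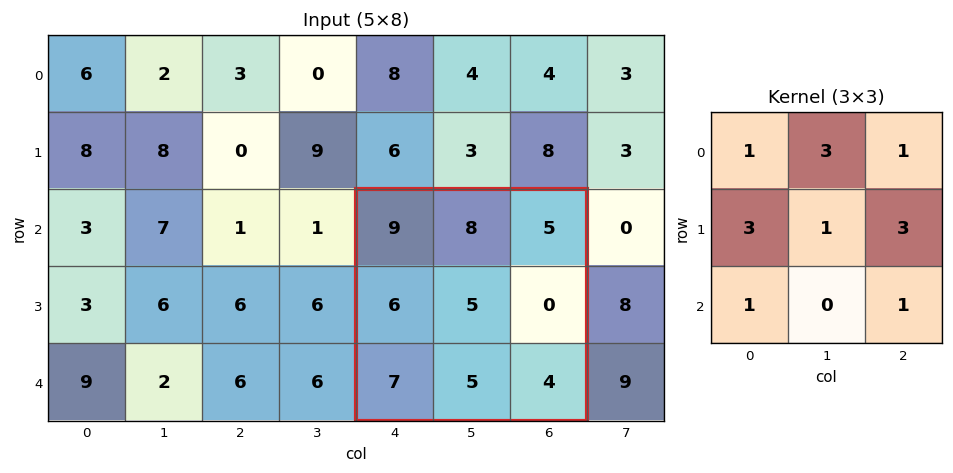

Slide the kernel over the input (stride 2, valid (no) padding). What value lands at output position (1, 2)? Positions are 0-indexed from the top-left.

The receptive field on the input at this output position is [9 8 5 / 6 5 0 / 7 5 4]. Elementwise product with the kernel and sum: 9·1 + 8·3 + 5·1 + 6·3 + 5·1 + 0·3 + 7·1 + 4·1.

72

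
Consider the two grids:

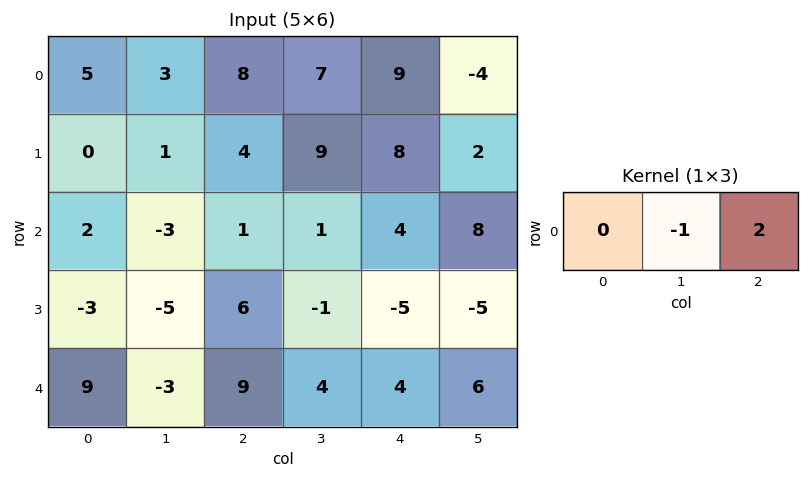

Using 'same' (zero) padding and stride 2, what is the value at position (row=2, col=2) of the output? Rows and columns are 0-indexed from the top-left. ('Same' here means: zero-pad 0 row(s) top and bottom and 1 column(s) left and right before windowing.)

The receptive field on the zero-padded input at this output position is [4 4 6]. Elementwise product with the kernel and sum: 4·-1 + 6·2.

8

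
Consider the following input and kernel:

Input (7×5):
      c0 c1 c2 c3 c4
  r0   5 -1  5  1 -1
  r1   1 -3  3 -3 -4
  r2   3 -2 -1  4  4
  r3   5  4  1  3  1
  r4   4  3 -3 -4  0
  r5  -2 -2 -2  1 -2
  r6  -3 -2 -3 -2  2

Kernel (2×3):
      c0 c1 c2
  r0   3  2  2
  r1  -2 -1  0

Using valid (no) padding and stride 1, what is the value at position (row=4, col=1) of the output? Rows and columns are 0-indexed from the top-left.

The receptive field on the input at this output position is [3 -3 -4 / -2 -2 1]. Elementwise product with the kernel and sum: 3·3 + -3·2 + -4·2 + -2·-2 + -2·-1.

1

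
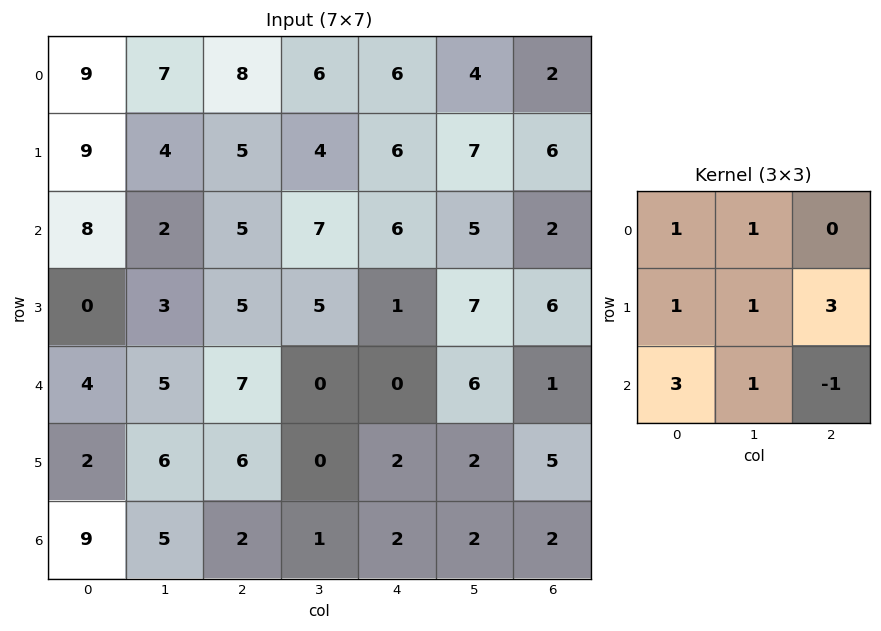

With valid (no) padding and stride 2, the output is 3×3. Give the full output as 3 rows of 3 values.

65 57 62
38 46 42
65 24 31

Output[0,0]: The receptive field on the input at this output position is [9 7 8 / 9 4 5 / 8 2 5]. Elementwise product with the kernel and sum: 9·1 + 7·1 + 9·1 + 4·1 + 5·3 + 8·3 + 2·1 + 5·-1.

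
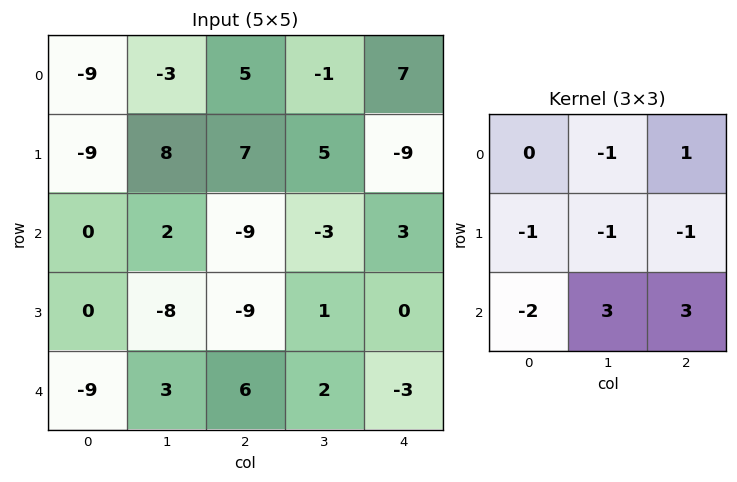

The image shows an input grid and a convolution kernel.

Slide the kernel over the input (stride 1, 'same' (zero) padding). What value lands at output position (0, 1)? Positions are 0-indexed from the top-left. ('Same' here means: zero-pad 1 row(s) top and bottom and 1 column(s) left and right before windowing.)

70

The receptive field on the zero-padded input at this output position is [0 0 0 / -9 -3 5 / -9 8 7]. Elementwise product with the kernel and sum: 0·-1 + 0·1 + -9·-1 + -3·-1 + 5·-1 + -9·-2 + 8·3 + 7·3.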